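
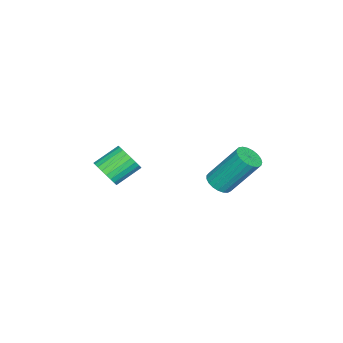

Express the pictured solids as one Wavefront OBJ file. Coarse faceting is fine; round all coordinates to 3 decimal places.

v -2.962 1.306 -0.22
v -2.453 1.684 -0.402
v -2.729 2.913 1.377
v -3.238 2.534 1.56
v -2.665 1.811 -0.523
v -2.94 3.04 1.257
v -2.927 1.85 -0.591
v -3.203 3.079 1.189
v -3.196 1.796 -0.595
v -3.472 3.025 1.185
v -3.425 1.656 -0.534
v -3.7 2.885 1.246
v -3.573 1.456 -0.418
v -3.849 2.685 1.361
v -3.616 1.23 -0.269
v -3.892 2.459 1.511
v -3.546 1.017 -0.111
v -3.821 2.246 1.669
v -3.375 0.854 0.028
v -3.65 2.083 1.808
v -3.132 0.769 0.125
v -3.408 1.998 1.904
v -2.86 0.777 0.161
v -3.136 2.005 1.941
v -2.606 0.876 0.132
v -2.882 2.104 1.912
v -2.413 1.049 0.042
v -2.689 2.278 1.822
v -2.316 1.267 -0.093
v -2.591 2.496 1.687
v -2.33 1.492 -0.25
v -2.605 2.72 1.529
v -1.62 -3.352 -0.026
v -1.244 -3.508 0.616
v -2.144 -2.743 1.328
v -2.52 -2.588 0.686
v -1.105 -3.261 0.526
v -2.006 -2.496 1.239
v -1.045 -3.029 0.352
v -1.946 -2.264 1.065
v -1.073 -2.845 0.121
v -1.974 -2.081 0.833
v -1.184 -2.739 -0.133
v -2.084 -1.974 0.579
v -1.361 -2.726 -0.371
v -2.261 -1.962 0.342
v -1.577 -2.809 -0.556
v -2.478 -2.044 0.157
v -1.8 -2.974 -0.66
v -2.701 -2.209 0.052
v -1.996 -3.197 -0.668
v -2.896 -2.432 0.044
v -2.134 -3.444 -0.579
v -3.035 -2.679 0.134
v -2.194 -3.676 -0.405
v -3.095 -2.911 0.308
v -2.166 -3.859 -0.173
v -3.067 -3.095 0.539
v -2.056 -3.966 0.081
v -2.956 -3.201 0.793
v -1.879 -3.978 0.318
v -2.779 -3.214 1.031
v -1.662 -3.896 0.503
v -2.563 -3.131 1.216
v -1.439 -3.731 0.608
v -2.34 -2.966 1.32
f 2 1 5
f 2 5 3
f 3 5 6
f 3 6 4
f 5 1 7
f 5 7 6
f 6 7 8
f 6 8 4
f 7 1 9
f 7 9 8
f 8 9 10
f 8 10 4
f 9 1 11
f 9 11 10
f 10 11 12
f 10 12 4
f 11 1 13
f 11 13 12
f 12 13 14
f 12 14 4
f 13 1 15
f 13 15 14
f 14 15 16
f 14 16 4
f 15 1 17
f 15 17 16
f 16 17 18
f 16 18 4
f 17 1 19
f 17 19 18
f 18 19 20
f 18 20 4
f 19 1 21
f 19 21 20
f 20 21 22
f 20 22 4
f 21 1 23
f 21 23 22
f 22 23 24
f 22 24 4
f 23 1 25
f 23 25 24
f 24 25 26
f 24 26 4
f 25 1 27
f 25 27 26
f 26 27 28
f 26 28 4
f 27 1 29
f 27 29 28
f 28 29 30
f 28 30 4
f 29 1 31
f 29 31 30
f 30 31 32
f 30 32 4
f 31 1 2
f 31 2 32
f 32 2 3
f 32 3 4
f 34 33 37
f 34 37 35
f 35 37 38
f 35 38 36
f 37 33 39
f 37 39 38
f 38 39 40
f 38 40 36
f 39 33 41
f 39 41 40
f 40 41 42
f 40 42 36
f 41 33 43
f 41 43 42
f 42 43 44
f 42 44 36
f 43 33 45
f 43 45 44
f 44 45 46
f 44 46 36
f 45 33 47
f 45 47 46
f 46 47 48
f 46 48 36
f 47 33 49
f 47 49 48
f 48 49 50
f 48 50 36
f 49 33 51
f 49 51 50
f 50 51 52
f 50 52 36
f 51 33 53
f 51 53 52
f 52 53 54
f 52 54 36
f 53 33 55
f 53 55 54
f 54 55 56
f 54 56 36
f 55 33 57
f 55 57 56
f 56 57 58
f 56 58 36
f 57 33 59
f 57 59 58
f 58 59 60
f 58 60 36
f 59 33 61
f 59 61 60
f 60 61 62
f 60 62 36
f 61 33 63
f 61 63 62
f 62 63 64
f 62 64 36
f 63 33 65
f 63 65 64
f 64 65 66
f 64 66 36
f 65 33 34
f 65 34 66
f 66 34 35
f 66 35 36



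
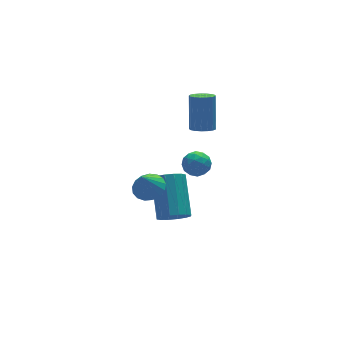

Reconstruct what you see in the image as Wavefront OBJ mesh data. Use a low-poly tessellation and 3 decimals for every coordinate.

v 1.268 -0.412 1.448
v 1.871 -0.538 1.371
v 2.254 0.306 2.995
v 1.652 0.432 3.072
v 1.836 -0.273 1.242
v 2.22 0.571 2.866
v 1.672 -0.04 1.159
v 2.055 0.804 2.783
v 1.415 0.108 1.143
v 1.798 0.952 2.767
v 1.125 0.136 1.197
v 1.508 0.98 2.821
v 0.867 0.039 1.308
v 1.25 0.884 2.932
v 0.702 -0.161 1.451
v 1.085 0.683 3.075
v 0.666 -0.419 1.594
v 1.049 0.425 3.218
v 0.768 -0.675 1.703
v 1.151 0.169 3.327
v 0.985 -0.871 1.754
v 1.368 -0.027 3.378
v 1.267 -0.962 1.734
v 1.65 -0.118 3.358
v 1.549 -0.927 1.649
v 1.932 -0.083 3.273
v 1.767 -0.774 1.518
v 2.15 0.07 3.142
v -2.668 -3.148 1.025
v -1.949 -3.096 1.325
v -3.112 -3.392 2.135
v -2.081 -2.748 1.348
v -2.348 -2.491 1.298
v -2.687 -2.385 1.185
v -3.022 -2.453 1.036
v -3.276 -2.681 0.884
v -3.391 -3.016 0.764
v -3.339 -3.381 0.705
v -3.134 -3.692 0.718
v -2.822 -3.879 0.802
v -2.475 -3.899 0.938
v -2.171 -3.746 1.093
v -1.982 -3.457 1.232
v -1.792 -3.875 -0.901
v -1.432 -3.509 -1.502
v -0.928 -1.838 -0.179
v -1.288 -2.205 0.421
v -1.82 -3.38 -1.516
v -1.316 -1.709 -0.193
v -2.201 -3.384 -1.366
v -1.697 -1.713 -0.043
v -2.472 -3.52 -1.091
v -1.967 -1.849 0.231
v -2.56 -3.751 -0.766
v -2.056 -2.08 0.557
v -2.443 -4.015 -0.477
v -1.939 -2.344 0.846
v -2.152 -4.242 -0.301
v -1.648 -2.571 1.022
v -1.764 -4.371 -0.287
v -1.26 -2.7 1.036
v -1.383 -4.367 -0.437
v -0.879 -2.696 0.886
v -1.113 -4.231 -0.711
v -0.608 -2.56 0.611
v -1.024 -4 -1.037
v -0.52 -2.329 0.286
v -1.141 -3.736 -1.326
v -0.637 -2.065 -0.003
v 1.95 2.483 -3.054
v 2.215 2.793 -3.704
v 2.145 1.347 -3.516
v 2.41 1.657 -4.166
v 2.815 1.722 -3.517
v 2.694 2.424 -3.232
v 1.666 1.716 -3.988
v 1.545 2.418 -3.703
v 2.039 2.319 -4.282
v 2.749 2.322 -3.991
v 1.611 1.818 -3.229
v 2.321 1.821 -2.938
v 2.065 2.738 -3.339
v 2.295 1.402 -3.881
v 2.533 1.44 -3.5
v 2.689 1.622 -3.882
v 2.347 2.521 -3.061
v 2.503 2.703 -3.443
v 2.855 2.074 -3.333
v 1.857 1.437 -3.777
v 2.013 1.619 -4.159
v 1.671 2.518 -3.338
v 1.827 2.7 -3.72
v 1.505 2.066 -3.887
v 2.118 2.641 -4.06
v 2.233 1.973 -4.332
v 1.795 2.008 -4.227
v 1.724 2.421 -4.06
v 2.535 2.643 -3.889
v 2.65 1.975 -4.16
v 2.888 2.014 -3.779
v 2.817 2.427 -3.611
v 2.432 2.365 -4.229
v 1.71 2.165 -3.06
v 1.825 1.497 -3.331
v 1.543 1.713 -3.609
v 1.472 2.126 -3.441
v 2.127 2.167 -2.888
v 2.242 1.499 -3.16
v 2.636 1.719 -3.16
v 2.565 2.132 -2.993
v 1.928 1.775 -2.991
f 2 1 5
f 2 5 3
f 3 5 6
f 3 6 4
f 5 1 7
f 5 7 6
f 6 7 8
f 6 8 4
f 7 1 9
f 7 9 8
f 8 9 10
f 8 10 4
f 9 1 11
f 9 11 10
f 10 11 12
f 10 12 4
f 11 1 13
f 11 13 12
f 12 13 14
f 12 14 4
f 13 1 15
f 13 15 14
f 14 15 16
f 14 16 4
f 15 1 17
f 15 17 16
f 16 17 18
f 16 18 4
f 17 1 19
f 17 19 18
f 18 19 20
f 18 20 4
f 19 1 21
f 19 21 20
f 20 21 22
f 20 22 4
f 21 1 23
f 21 23 22
f 22 23 24
f 22 24 4
f 23 1 25
f 23 25 24
f 24 25 26
f 24 26 4
f 25 1 27
f 25 27 26
f 26 27 28
f 26 28 4
f 27 1 2
f 27 2 28
f 28 2 3
f 28 3 4
f 30 29 32
f 30 32 31
f 32 29 33
f 32 33 31
f 33 29 34
f 33 34 31
f 34 29 35
f 34 35 31
f 35 29 36
f 35 36 31
f 36 29 37
f 36 37 31
f 37 29 38
f 37 38 31
f 38 29 39
f 38 39 31
f 39 29 40
f 39 40 31
f 40 29 41
f 40 41 31
f 41 29 42
f 41 42 31
f 42 29 43
f 42 43 31
f 43 29 30
f 43 30 31
f 45 44 48
f 45 48 46
f 46 48 49
f 46 49 47
f 48 44 50
f 48 50 49
f 49 50 51
f 49 51 47
f 50 44 52
f 50 52 51
f 51 52 53
f 51 53 47
f 52 44 54
f 52 54 53
f 53 54 55
f 53 55 47
f 54 44 56
f 54 56 55
f 55 56 57
f 55 57 47
f 56 44 58
f 56 58 57
f 57 58 59
f 57 59 47
f 58 44 60
f 58 60 59
f 59 60 61
f 59 61 47
f 60 44 62
f 60 62 61
f 61 62 63
f 61 63 47
f 62 44 64
f 62 64 63
f 63 64 65
f 63 65 47
f 64 44 66
f 64 66 65
f 65 66 67
f 65 67 47
f 66 44 68
f 66 68 67
f 67 68 69
f 67 69 47
f 68 44 45
f 68 45 69
f 69 45 46
f 69 46 47
f 70 107 86
f 107 81 110
f 86 110 75
f 107 110 86
f 70 86 82
f 86 75 87
f 82 87 71
f 86 87 82
f 70 82 91
f 82 71 92
f 91 92 77
f 82 92 91
f 70 91 103
f 91 77 106
f 103 106 80
f 91 106 103
f 70 103 107
f 103 80 111
f 107 111 81
f 103 111 107
f 71 87 98
f 87 75 101
f 98 101 79
f 87 101 98
f 75 110 88
f 110 81 109
f 88 109 74
f 110 109 88
f 81 111 108
f 111 80 104
f 108 104 72
f 111 104 108
f 80 106 105
f 106 77 93
f 105 93 76
f 106 93 105
f 77 92 97
f 92 71 94
f 97 94 78
f 92 94 97
f 73 99 85
f 99 79 100
f 85 100 74
f 99 100 85
f 73 85 83
f 85 74 84
f 83 84 72
f 85 84 83
f 73 83 90
f 83 72 89
f 90 89 76
f 83 89 90
f 73 90 95
f 90 76 96
f 95 96 78
f 90 96 95
f 73 95 99
f 95 78 102
f 99 102 79
f 95 102 99
f 74 100 88
f 100 79 101
f 88 101 75
f 100 101 88
f 72 84 108
f 84 74 109
f 108 109 81
f 84 109 108
f 76 89 105
f 89 72 104
f 105 104 80
f 89 104 105
f 78 96 97
f 96 76 93
f 97 93 77
f 96 93 97
f 79 102 98
f 102 78 94
f 98 94 71
f 102 94 98



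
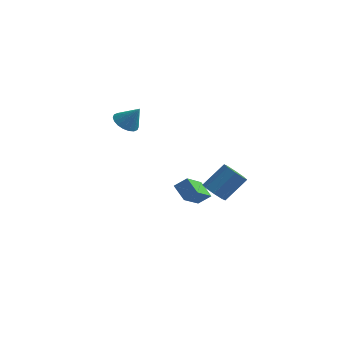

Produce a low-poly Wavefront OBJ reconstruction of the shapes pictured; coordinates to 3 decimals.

v -3.707 0.882 -0.172
v -3.05 1.251 -0.645
v -2.853 0.958 1.072
v -3.257 1.565 -0.522
v -3.553 1.744 -0.33
v -3.88 1.752 -0.106
v -4.173 1.588 0.105
v -4.373 1.284 0.261
v -4.441 0.9 0.331
v -4.364 0.513 0.302
v -4.156 0.198 0.179
v -3.86 0.02 -0.014
v -3.533 0.011 -0.237
v -3.241 0.176 -0.448
v -3.041 0.48 -0.604
v -2.973 0.864 -0.674
v 3.491 -4.241 -1.723
v 4.134 -4.745 -1.796
v 5.052 -3.763 -0.511
v 4.409 -3.259 -0.437
v 4.164 -4.258 -2.191
v 5.082 -3.275 -0.905
v 3.8 -3.761 -2.311
v 4.718 -2.778 -1.025
v 3.255 -3.545 -2.086
v 4.173 -2.563 -0.801
v 2.848 -3.737 -1.649
v 3.766 -2.755 -0.364
v 2.818 -4.225 -1.255
v 3.736 -3.242 0.031
v 3.182 -4.722 -1.135
v 4.1 -3.739 0.151
v 3.727 -4.937 -1.359
v 4.645 -3.955 -0.074
v 0.79 -0.862 -3.996
v 0.552 -2.592 -2.741
v 1.467 -0.543 -3.428
v 1.229 -2.273 -2.173
v 1.611 -1.447 -4.647
v 1.373 -3.177 -3.392
v 2.288 -1.128 -4.079
v 2.05 -2.858 -2.824
f 2 1 4
f 2 4 3
f 4 1 5
f 4 5 3
f 5 1 6
f 5 6 3
f 6 1 7
f 6 7 3
f 7 1 8
f 7 8 3
f 8 1 9
f 8 9 3
f 9 1 10
f 9 10 3
f 10 1 11
f 10 11 3
f 11 1 12
f 11 12 3
f 12 1 13
f 12 13 3
f 13 1 14
f 13 14 3
f 14 1 15
f 14 15 3
f 15 1 16
f 15 16 3
f 16 1 2
f 16 2 3
f 18 17 21
f 18 21 19
f 19 21 22
f 19 22 20
f 21 17 23
f 21 23 22
f 22 23 24
f 22 24 20
f 23 17 25
f 23 25 24
f 24 25 26
f 24 26 20
f 25 17 27
f 25 27 26
f 26 27 28
f 26 28 20
f 27 17 29
f 27 29 28
f 28 29 30
f 28 30 20
f 29 17 31
f 29 31 30
f 30 31 32
f 30 32 20
f 31 17 33
f 31 33 32
f 32 33 34
f 32 34 20
f 33 17 18
f 33 18 34
f 34 18 19
f 34 19 20
f 36 38 35
f 39 36 35
f 35 38 37
f 37 39 35
f 36 42 38
f 40 36 39
f 40 42 36
f 38 42 37
f 41 39 37
f 37 42 41
f 41 40 39
f 42 40 41



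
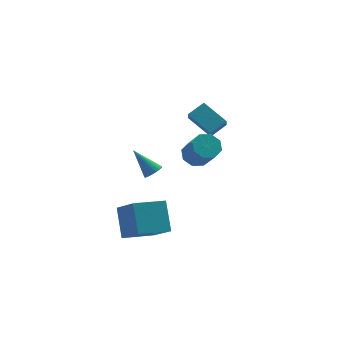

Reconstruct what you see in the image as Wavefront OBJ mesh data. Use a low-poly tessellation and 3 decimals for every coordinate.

v 2.776 4.068 0.831
v 2.609 3.576 1.503
v 3.87 4.444 1.377
v 3.703 3.952 2.05
v 3.697 2.608 -0.01
v 3.53 2.116 0.663
v 4.791 2.984 0.537
v 4.624 2.492 1.209
v -0.418 0.455 -0.744
v 0.137 0.648 -0.518
v -1.322 1.425 0.644
v 0.085 0.828 -0.677
v -0.043 0.951 -0.847
v -0.229 0.999 -1.001
v -0.443 0.963 -1.116
v -0.654 0.851 -1.174
v -0.828 0.678 -1.167
v -0.94 0.471 -1.096
v -0.973 0.262 -0.971
v -0.921 0.082 -0.811
v -0.792 -0.041 -0.642
v -0.607 -0.088 -0.488
v -0.392 -0.053 -0.373
v -0.182 0.06 -0.314
v -0.007 0.232 -0.321
v 0.105 0.439 -0.393
v -2.884 -5.033 -1.419
v -2.76 -3.631 0.072
v -3.391 -3.468 -2.849
v -3.268 -2.066 -1.358
v -0.952 -4.774 -1.822
v -0.829 -3.372 -0.331
v -1.46 -3.209 -3.252
v -1.336 -1.807 -1.761
v 1.749 -0.693 1.127
v 2.525 -0.96 0.784
v 2.767 -2.215 2.31
v 1.991 -1.947 2.653
v 2.596 -0.432 1.207
v 2.838 -1.686 2.733
v 2.171 -0.056 1.584
v 2.413 -1.31 3.11
v 1.498 -0.053 1.693
v 1.74 -1.308 3.219
v 0.973 -0.425 1.47
v 1.215 -1.68 2.996
v 0.902 -0.954 1.047
v 1.144 -2.208 2.573
v 1.327 -1.33 0.67
v 1.569 -2.584 2.196
v 2 -1.332 0.561
v 2.242 -2.587 2.087
f 2 4 1
f 5 2 1
f 1 4 3
f 3 5 1
f 2 8 4
f 6 2 5
f 6 8 2
f 4 8 3
f 7 5 3
f 3 8 7
f 7 6 5
f 8 6 7
f 10 9 12
f 10 12 11
f 12 9 13
f 12 13 11
f 13 9 14
f 13 14 11
f 14 9 15
f 14 15 11
f 15 9 16
f 15 16 11
f 16 9 17
f 16 17 11
f 17 9 18
f 17 18 11
f 18 9 19
f 18 19 11
f 19 9 20
f 19 20 11
f 20 9 21
f 20 21 11
f 21 9 22
f 21 22 11
f 22 9 23
f 22 23 11
f 23 9 24
f 23 24 11
f 24 9 25
f 24 25 11
f 25 9 26
f 25 26 11
f 26 9 10
f 26 10 11
f 28 30 27
f 31 28 27
f 27 30 29
f 29 31 27
f 28 34 30
f 32 28 31
f 32 34 28
f 30 34 29
f 33 31 29
f 29 34 33
f 33 32 31
f 34 32 33
f 36 35 39
f 36 39 37
f 37 39 40
f 37 40 38
f 39 35 41
f 39 41 40
f 40 41 42
f 40 42 38
f 41 35 43
f 41 43 42
f 42 43 44
f 42 44 38
f 43 35 45
f 43 45 44
f 44 45 46
f 44 46 38
f 45 35 47
f 45 47 46
f 46 47 48
f 46 48 38
f 47 35 49
f 47 49 48
f 48 49 50
f 48 50 38
f 49 35 51
f 49 51 50
f 50 51 52
f 50 52 38
f 51 35 36
f 51 36 52
f 52 36 37
f 52 37 38



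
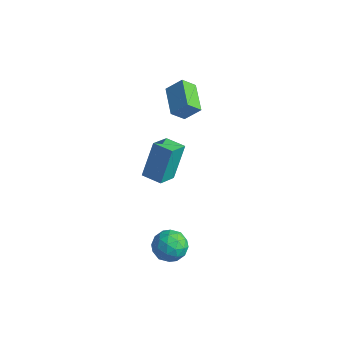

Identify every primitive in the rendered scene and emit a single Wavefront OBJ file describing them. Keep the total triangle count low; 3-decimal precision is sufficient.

v -2.003 3.487 2.765
v -2.313 2.925 3.382
v -1.434 3.941 3.465
v -1.743 3.378 4.082
v -0.857 2.522 2.458
v -1.166 1.959 3.075
v -0.287 2.975 3.158
v -0.597 2.413 3.775
v 1.572 -0.545 -1.975
v 1.893 -0.956 -2.648
v 1.427 -1.744 -1.312
v 1.748 -2.155 -1.985
v 2.249 -1.653 -1.514
v 2.339 -0.912 -1.924
v 0.981 -1.788 -2.036
v 1.071 -1.047 -2.446
v 1.528 -1.725 -2.686
v 2.312 -1.641 -2.363
v 1.008 -1.059 -1.597
v 1.792 -0.975 -1.274
v 1.745 -0.645 -2.37
v 1.575 -2.055 -1.59
v 1.869 -1.759 -1.313
v 2.058 -2.001 -1.709
v 2.007 -0.619 -1.944
v 2.196 -0.861 -2.34
v 2.405 -1.27 -1.673
v 1.124 -1.839 -1.62
v 1.313 -2.081 -2.016
v 1.262 -0.699 -2.251
v 1.451 -0.941 -2.647
v 0.915 -1.43 -2.287
v 1.72 -1.339 -2.788
v 1.634 -2.044 -2.398
v 1.183 -1.828 -2.428
v 1.236 -1.392 -2.669
v 2.18 -1.29 -2.598
v 2.095 -1.994 -2.208
v 2.389 -1.699 -1.931
v 2.442 -1.263 -2.172
v 1.966 -1.741 -2.62
v 1.225 -0.706 -1.752
v 1.14 -1.41 -1.362
v 0.878 -1.437 -1.788
v 0.931 -1.001 -2.029
v 1.686 -0.656 -1.562
v 1.6 -1.361 -1.172
v 2.084 -1.308 -1.291
v 2.137 -0.872 -1.532
v 1.354 -0.959 -1.34
v 0.578 -1.875 2.97
v 0.478 -1.031 4.5
v 0.431 -0.88 2.412
v 0.331 -0.036 3.941
v 1.509 -1.744 2.959
v 1.409 -0.9 4.488
v 1.362 -0.749 2.4
v 1.262 0.095 3.93
f 2 4 1
f 5 2 1
f 1 4 3
f 3 5 1
f 2 8 4
f 6 2 5
f 6 8 2
f 4 8 3
f 7 5 3
f 3 8 7
f 7 6 5
f 8 6 7
f 9 46 25
f 46 20 49
f 25 49 14
f 46 49 25
f 9 25 21
f 25 14 26
f 21 26 10
f 25 26 21
f 9 21 30
f 21 10 31
f 30 31 16
f 21 31 30
f 9 30 42
f 30 16 45
f 42 45 19
f 30 45 42
f 9 42 46
f 42 19 50
f 46 50 20
f 42 50 46
f 10 26 37
f 26 14 40
f 37 40 18
f 26 40 37
f 14 49 27
f 49 20 48
f 27 48 13
f 49 48 27
f 20 50 47
f 50 19 43
f 47 43 11
f 50 43 47
f 19 45 44
f 45 16 32
f 44 32 15
f 45 32 44
f 16 31 36
f 31 10 33
f 36 33 17
f 31 33 36
f 12 38 24
f 38 18 39
f 24 39 13
f 38 39 24
f 12 24 22
f 24 13 23
f 22 23 11
f 24 23 22
f 12 22 29
f 22 11 28
f 29 28 15
f 22 28 29
f 12 29 34
f 29 15 35
f 34 35 17
f 29 35 34
f 12 34 38
f 34 17 41
f 38 41 18
f 34 41 38
f 13 39 27
f 39 18 40
f 27 40 14
f 39 40 27
f 11 23 47
f 23 13 48
f 47 48 20
f 23 48 47
f 15 28 44
f 28 11 43
f 44 43 19
f 28 43 44
f 17 35 36
f 35 15 32
f 36 32 16
f 35 32 36
f 18 41 37
f 41 17 33
f 37 33 10
f 41 33 37
f 52 54 51
f 55 52 51
f 51 54 53
f 53 55 51
f 52 58 54
f 56 52 55
f 56 58 52
f 54 58 53
f 57 55 53
f 53 58 57
f 57 56 55
f 58 56 57



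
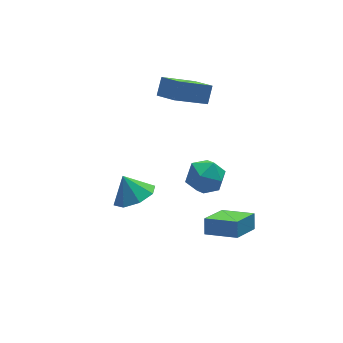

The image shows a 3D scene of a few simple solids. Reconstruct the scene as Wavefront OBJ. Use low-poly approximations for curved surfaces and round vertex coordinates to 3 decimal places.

v -0.174 -4.405 -3.616
v 0.006 -3.972 -2.919
v -1.279 -3.304 -4.015
v -1.099 -2.871 -3.318
v 1.139 -3.429 -4.562
v 1.319 -2.996 -3.865
v 0.034 -2.328 -4.961
v 0.214 -1.895 -4.264
v -0.907 1.044 1.816
v -0.463 1.541 2.574
v -1.31 2.119 1.346
v -0.866 2.616 2.105
v 0.826 1.204 0.695
v 1.27 1.701 1.454
v 0.423 2.279 0.226
v 0.867 2.776 0.984
v -0.198 -1.1 -0.986
v 0.319 -1.948 -1.219
v -1.619 -1.892 -1.261
v -1.102 -2.74 -1.494
v -1.113 -2.396 -0.533
v -0.235 -1.907 -0.363
v -1.065 -1.933 -2.117
v -0.187 -1.444 -1.947
v -0.217 -2.463 -1.917
v -0.246 -2.749 -0.939
v -1.054 -1.091 -1.541
v -1.083 -1.377 -0.563
v -3.508 -0.487 -2.933
v -2.704 0.193 -3.052
v -3.832 0.087 -1.847
v -3.389 0.458 -3.397
v -4.143 0.17 -3.47
v -4.526 -0.503 -3.228
v -4.312 -1.167 -2.813
v -3.627 -1.432 -2.469
v -2.873 -1.144 -2.396
v -2.49 -0.471 -2.638
f 2 4 1
f 5 2 1
f 1 4 3
f 3 5 1
f 2 8 4
f 6 2 5
f 6 8 2
f 4 8 3
f 7 5 3
f 3 8 7
f 7 6 5
f 8 6 7
f 10 12 9
f 13 10 9
f 9 12 11
f 11 13 9
f 10 16 12
f 14 10 13
f 14 16 10
f 12 16 11
f 15 13 11
f 11 16 15
f 15 14 13
f 16 14 15
f 17 28 22
f 17 22 18
f 17 18 24
f 17 24 27
f 17 27 28
f 18 22 26
f 22 28 21
f 28 27 19
f 27 24 23
f 24 18 25
f 20 26 21
f 20 21 19
f 20 19 23
f 20 23 25
f 20 25 26
f 21 26 22
f 19 21 28
f 23 19 27
f 25 23 24
f 26 25 18
f 30 29 32
f 30 32 31
f 32 29 33
f 32 33 31
f 33 29 34
f 33 34 31
f 34 29 35
f 34 35 31
f 35 29 36
f 35 36 31
f 36 29 37
f 36 37 31
f 37 29 38
f 37 38 31
f 38 29 30
f 38 30 31



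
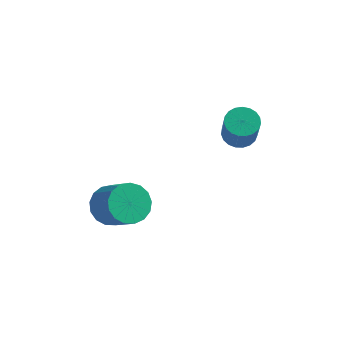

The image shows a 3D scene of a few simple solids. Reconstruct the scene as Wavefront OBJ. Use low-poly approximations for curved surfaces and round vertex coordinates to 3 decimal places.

v 1.328 1.622 -2.407
v 1.834 1.991 -2.341
v 2.138 1.347 -1.067
v 1.632 0.978 -1.133
v 1.648 2.134 -2.225
v 1.952 1.489 -0.95
v 1.406 2.187 -2.14
v 1.71 1.543 -0.865
v 1.15 2.144 -2.101
v 1.454 1.499 -0.827
v 0.926 2.01 -2.115
v 1.23 1.365 -0.841
v 0.771 1.809 -2.18
v 1.075 1.164 -0.906
v 0.712 1.575 -2.284
v 1.016 0.931 -1.01
v 0.76 1.35 -2.409
v 1.064 0.706 -1.135
v 0.906 1.172 -2.534
v 1.21 0.528 -1.26
v 1.125 1.072 -2.637
v 1.429 0.427 -1.363
v 1.379 1.067 -2.7
v 1.683 0.422 -1.426
v 1.625 1.158 -2.713
v 1.928 0.513 -1.439
v 1.819 1.329 -2.672
v 2.122 0.685 -1.398
v 1.928 1.551 -2.586
v 2.232 0.907 -1.312
v 1.933 1.785 -2.469
v 2.237 1.141 -1.195
v -1.951 -2.152 -4.141
v -1.324 -1.911 -4.593
v -0.401 -2.507 -3.631
v -1.029 -2.748 -3.179
v -1.384 -1.614 -4.352
v -0.461 -2.209 -3.389
v -1.574 -1.44 -4.062
v -0.651 -2.036 -3.1
v -1.85 -1.429 -3.79
v -0.928 -2.025 -2.828
v -2.15 -1.584 -3.599
v -1.228 -2.18 -2.637
v -2.404 -1.869 -3.532
v -1.482 -2.465 -2.57
v -2.554 -2.219 -3.605
v -1.632 -2.815 -2.642
v -2.566 -2.554 -3.8
v -1.644 -3.149 -2.838
v -2.438 -2.796 -4.074
v -1.515 -3.392 -3.111
v -2.197 -2.891 -4.363
v -1.275 -3.487 -3.4
v -1.901 -2.817 -4.601
v -0.979 -3.413 -3.639
v -1.616 -2.59 -4.734
v -0.693 -3.186 -3.772
v -1.407 -2.263 -4.731
v -0.485 -2.859 -3.769
f 2 1 5
f 2 5 3
f 3 5 6
f 3 6 4
f 5 1 7
f 5 7 6
f 6 7 8
f 6 8 4
f 7 1 9
f 7 9 8
f 8 9 10
f 8 10 4
f 9 1 11
f 9 11 10
f 10 11 12
f 10 12 4
f 11 1 13
f 11 13 12
f 12 13 14
f 12 14 4
f 13 1 15
f 13 15 14
f 14 15 16
f 14 16 4
f 15 1 17
f 15 17 16
f 16 17 18
f 16 18 4
f 17 1 19
f 17 19 18
f 18 19 20
f 18 20 4
f 19 1 21
f 19 21 20
f 20 21 22
f 20 22 4
f 21 1 23
f 21 23 22
f 22 23 24
f 22 24 4
f 23 1 25
f 23 25 24
f 24 25 26
f 24 26 4
f 25 1 27
f 25 27 26
f 26 27 28
f 26 28 4
f 27 1 29
f 27 29 28
f 28 29 30
f 28 30 4
f 29 1 31
f 29 31 30
f 30 31 32
f 30 32 4
f 31 1 2
f 31 2 32
f 32 2 3
f 32 3 4
f 34 33 37
f 34 37 35
f 35 37 38
f 35 38 36
f 37 33 39
f 37 39 38
f 38 39 40
f 38 40 36
f 39 33 41
f 39 41 40
f 40 41 42
f 40 42 36
f 41 33 43
f 41 43 42
f 42 43 44
f 42 44 36
f 43 33 45
f 43 45 44
f 44 45 46
f 44 46 36
f 45 33 47
f 45 47 46
f 46 47 48
f 46 48 36
f 47 33 49
f 47 49 48
f 48 49 50
f 48 50 36
f 49 33 51
f 49 51 50
f 50 51 52
f 50 52 36
f 51 33 53
f 51 53 52
f 52 53 54
f 52 54 36
f 53 33 55
f 53 55 54
f 54 55 56
f 54 56 36
f 55 33 57
f 55 57 56
f 56 57 58
f 56 58 36
f 57 33 59
f 57 59 58
f 58 59 60
f 58 60 36
f 59 33 34
f 59 34 60
f 60 34 35
f 60 35 36



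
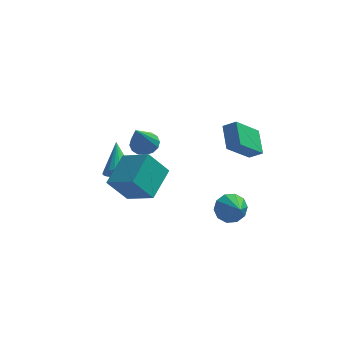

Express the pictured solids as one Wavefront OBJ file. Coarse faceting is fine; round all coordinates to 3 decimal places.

v 2.979 -1.474 -1.516
v 3.315 -1.762 -2.277
v 3.521 -2.406 -0.924
v 3.671 -1.415 -2.057
v 3.763 -1.09 -1.63
v 3.555 -0.912 -1.16
v 3.127 -0.949 -0.826
v 2.643 -1.186 -0.755
v 2.287 -1.533 -0.976
v 2.195 -1.858 -1.402
v 2.403 -2.036 -1.872
v 2.83 -1.999 -2.206
v -1.449 -3.715 1.571
v -0.907 -2.039 2.409
v -2.82 -2.899 0.828
v -2.278 -1.224 1.665
v -0.522 -3.356 0.255
v 0.02 -1.681 1.092
v -1.893 -2.541 -0.489
v -1.351 -0.865 0.349
v -3.17 2.882 -2.465
v -2.698 2.532 -1.907
v -3.51 4.478 -1.175
v -2.487 2.705 -2.067
v -2.381 2.906 -2.286
v -2.394 3.102 -2.533
v -2.525 3.266 -2.77
v -2.755 3.37 -2.96
v -3.048 3.401 -3.075
v -3.36 3.352 -3.097
v -3.642 3.232 -3.022
v -3.853 3.058 -2.863
v -3.96 2.858 -2.643
v -3.947 2.661 -2.396
v -3.815 2.498 -2.16
v -3.585 2.393 -1.97
v -3.292 2.363 -1.855
v -2.981 2.412 -1.833
v -1.502 0.772 1.298
v -0.793 0.51 1.218
v -1.758 -0.452 3.022
v -0.758 0.827 1.448
v -0.923 1.13 1.638
v -1.243 1.336 1.737
v -1.632 1.392 1.719
v -1.986 1.281 1.587
v -2.21 1.034 1.378
v -2.245 0.717 1.148
v -2.08 0.415 0.958
v -1.76 0.208 0.859
v -1.371 0.153 0.878
v -1.017 0.263 1.009
v 3.105 1.973 0.808
v 2.776 3.236 1.646
v 2.414 2.089 0.363
v 2.085 3.351 1.2
v 4.155 3.129 -0.52
v 3.826 4.391 0.317
v 3.464 3.244 -0.966
v 3.135 4.507 -0.128
f 2 1 4
f 2 4 3
f 4 1 5
f 4 5 3
f 5 1 6
f 5 6 3
f 6 1 7
f 6 7 3
f 7 1 8
f 7 8 3
f 8 1 9
f 8 9 3
f 9 1 10
f 9 10 3
f 10 1 11
f 10 11 3
f 11 1 12
f 11 12 3
f 12 1 2
f 12 2 3
f 14 16 13
f 17 14 13
f 13 16 15
f 15 17 13
f 14 20 16
f 18 14 17
f 18 20 14
f 16 20 15
f 19 17 15
f 15 20 19
f 19 18 17
f 20 18 19
f 22 21 24
f 22 24 23
f 24 21 25
f 24 25 23
f 25 21 26
f 25 26 23
f 26 21 27
f 26 27 23
f 27 21 28
f 27 28 23
f 28 21 29
f 28 29 23
f 29 21 30
f 29 30 23
f 30 21 31
f 30 31 23
f 31 21 32
f 31 32 23
f 32 21 33
f 32 33 23
f 33 21 34
f 33 34 23
f 34 21 35
f 34 35 23
f 35 21 36
f 35 36 23
f 36 21 37
f 36 37 23
f 37 21 38
f 37 38 23
f 38 21 22
f 38 22 23
f 40 39 42
f 40 42 41
f 42 39 43
f 42 43 41
f 43 39 44
f 43 44 41
f 44 39 45
f 44 45 41
f 45 39 46
f 45 46 41
f 46 39 47
f 46 47 41
f 47 39 48
f 47 48 41
f 48 39 49
f 48 49 41
f 49 39 50
f 49 50 41
f 50 39 51
f 50 51 41
f 51 39 52
f 51 52 41
f 52 39 40
f 52 40 41
f 54 56 53
f 57 54 53
f 53 56 55
f 55 57 53
f 54 60 56
f 58 54 57
f 58 60 54
f 56 60 55
f 59 57 55
f 55 60 59
f 59 58 57
f 60 58 59



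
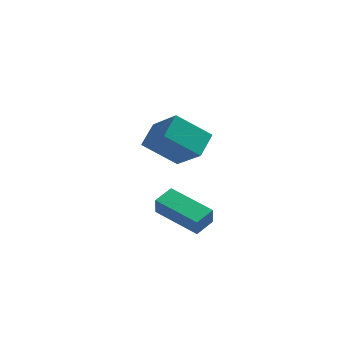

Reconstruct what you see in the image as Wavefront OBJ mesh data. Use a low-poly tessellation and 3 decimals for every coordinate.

v 0.654 0.79 1.073
v -0.865 0.907 2.209
v 1.134 1.85 1.607
v -0.384 1.966 2.743
v 1.644 -0.386 2.517
v 0.126 -0.27 3.653
v 2.125 0.673 3.051
v 0.606 0.79 4.187
v -0.15 -3.385 1.31
v -0.152 -3.559 2.162
v 0.472 -2.63 1.465
v 0.47 -2.804 2.318
v 1.53 -4.716 1.042
v 1.528 -4.89 1.895
v 2.152 -3.961 1.198
v 2.15 -4.135 2.05
f 2 4 1
f 5 2 1
f 1 4 3
f 3 5 1
f 2 8 4
f 6 2 5
f 6 8 2
f 4 8 3
f 7 5 3
f 3 8 7
f 7 6 5
f 8 6 7
f 10 12 9
f 13 10 9
f 9 12 11
f 11 13 9
f 10 16 12
f 14 10 13
f 14 16 10
f 12 16 11
f 15 13 11
f 11 16 15
f 15 14 13
f 16 14 15



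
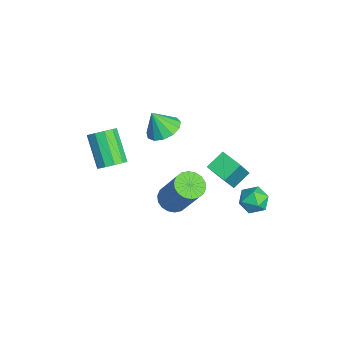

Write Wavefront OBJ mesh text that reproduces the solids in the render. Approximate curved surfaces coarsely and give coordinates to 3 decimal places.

v -0.231 -1.515 -1.405
v 0.17 -0.957 -1.08
v -0.389 -1.965 -0.435
v -0.237 -0.825 -1.086
v -0.643 -0.913 -1.193
v -0.917 -1.192 -1.367
v -0.974 -1.573 -1.553
v -0.795 -1.936 -1.692
v -0.436 -2.166 -1.74
v -0.013 -2.189 -1.681
v 0.342 -1.998 -1.535
v 0.514 -1.654 -1.347
v 0.45 -1.266 -1.178
v 2 -1.567 -3.765
v 2.376 -2.093 -3.83
v 3.356 -1.619 -2
v 2.98 -1.093 -1.935
v 2.529 -1.888 -3.965
v 3.509 -1.413 -2.134
v 2.577 -1.619 -4.061
v 3.557 -1.144 -2.23
v 2.511 -1.34 -4.097
v 3.49 -0.865 -2.267
v 2.343 -1.106 -4.069
v 3.323 -0.631 -2.238
v 2.108 -0.963 -3.98
v 3.088 -0.488 -2.149
v 1.851 -0.94 -3.848
v 2.831 -0.465 -2.018
v 1.624 -1.041 -3.7
v 2.604 -0.567 -1.87
v 1.471 -1.247 -3.566
v 2.451 -0.772 -1.735
v 1.423 -1.516 -3.47
v 2.403 -1.041 -1.639
v 1.49 -1.795 -3.433
v 2.469 -1.32 -1.603
v 1.657 -2.029 -3.462
v 2.637 -1.554 -1.631
v 1.892 -2.172 -3.551
v 2.872 -1.697 -1.72
v 2.149 -2.195 -3.682
v 3.129 -1.72 -1.852
v 1.126 -3.804 -1.999
v 1.515 -4.129 -1.66
v 0.384 -4.341 -0.563
v -0.006 -4.016 -0.901
v 1.546 -3.767 -1.558
v 0.415 -3.979 -0.461
v 1.416 -3.419 -1.625
v 0.285 -3.631 -0.528
v 1.175 -3.219 -1.834
v 0.044 -3.431 -0.737
v 0.916 -3.241 -2.106
v -0.216 -3.454 -1.009
v 0.736 -3.479 -2.337
v -0.395 -3.691 -1.24
v 0.705 -3.841 -2.439
v -0.426 -4.053 -1.342
v 0.835 -4.189 -2.372
v -0.296 -4.401 -1.275
v 1.076 -4.389 -2.163
v -0.055 -4.601 -1.066
v 1.336 -4.366 -1.891
v 0.204 -4.579 -0.794
v 1.472 -0.116 -2.487
v 1.1 0.598 -2.003
v 0.511 0.491 -4.121
v 0.138 1.205 -3.636
v 2.222 0.435 -2.724
v 1.849 1.149 -2.239
v 1.26 1.042 -4.357
v 0.888 1.756 -3.873
v 2.793 1.961 -3.596
v 3.205 1.963 -3.063
v 2.875 0.877 -3.657
v 3.287 0.879 -3.124
v 2.637 1.034 -3.047
v 2.586 1.704 -3.01
v 3.494 1.136 -3.71
v 3.443 1.806 -3.673
v 3.638 1.453 -3.134
v 3.108 1.389 -2.724
v 2.972 1.451 -3.996
v 2.442 1.387 -3.586
f 2 1 4
f 2 4 3
f 4 1 5
f 4 5 3
f 5 1 6
f 5 6 3
f 6 1 7
f 6 7 3
f 7 1 8
f 7 8 3
f 8 1 9
f 8 9 3
f 9 1 10
f 9 10 3
f 10 1 11
f 10 11 3
f 11 1 12
f 11 12 3
f 12 1 13
f 12 13 3
f 13 1 2
f 13 2 3
f 15 14 18
f 15 18 16
f 16 18 19
f 16 19 17
f 18 14 20
f 18 20 19
f 19 20 21
f 19 21 17
f 20 14 22
f 20 22 21
f 21 22 23
f 21 23 17
f 22 14 24
f 22 24 23
f 23 24 25
f 23 25 17
f 24 14 26
f 24 26 25
f 25 26 27
f 25 27 17
f 26 14 28
f 26 28 27
f 27 28 29
f 27 29 17
f 28 14 30
f 28 30 29
f 29 30 31
f 29 31 17
f 30 14 32
f 30 32 31
f 31 32 33
f 31 33 17
f 32 14 34
f 32 34 33
f 33 34 35
f 33 35 17
f 34 14 36
f 34 36 35
f 35 36 37
f 35 37 17
f 36 14 38
f 36 38 37
f 37 38 39
f 37 39 17
f 38 14 40
f 38 40 39
f 39 40 41
f 39 41 17
f 40 14 42
f 40 42 41
f 41 42 43
f 41 43 17
f 42 14 15
f 42 15 43
f 43 15 16
f 43 16 17
f 45 44 48
f 45 48 46
f 46 48 49
f 46 49 47
f 48 44 50
f 48 50 49
f 49 50 51
f 49 51 47
f 50 44 52
f 50 52 51
f 51 52 53
f 51 53 47
f 52 44 54
f 52 54 53
f 53 54 55
f 53 55 47
f 54 44 56
f 54 56 55
f 55 56 57
f 55 57 47
f 56 44 58
f 56 58 57
f 57 58 59
f 57 59 47
f 58 44 60
f 58 60 59
f 59 60 61
f 59 61 47
f 60 44 62
f 60 62 61
f 61 62 63
f 61 63 47
f 62 44 64
f 62 64 63
f 63 64 65
f 63 65 47
f 64 44 45
f 64 45 65
f 65 45 46
f 65 46 47
f 67 69 66
f 70 67 66
f 66 69 68
f 68 70 66
f 67 73 69
f 71 67 70
f 71 73 67
f 69 73 68
f 72 70 68
f 68 73 72
f 72 71 70
f 73 71 72
f 74 85 79
f 74 79 75
f 74 75 81
f 74 81 84
f 74 84 85
f 75 79 83
f 79 85 78
f 85 84 76
f 84 81 80
f 81 75 82
f 77 83 78
f 77 78 76
f 77 76 80
f 77 80 82
f 77 82 83
f 78 83 79
f 76 78 85
f 80 76 84
f 82 80 81
f 83 82 75



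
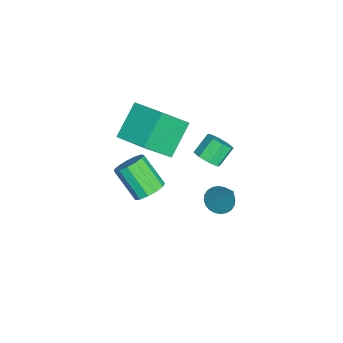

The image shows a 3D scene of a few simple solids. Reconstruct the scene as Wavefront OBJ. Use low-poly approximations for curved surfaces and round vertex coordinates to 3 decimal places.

v -1.886 -0.507 0.752
v -1.032 -1.709 2.302
v -0.752 0.883 1.205
v 0.102 -0.32 2.755
v -0.482 -1.22 -0.575
v 0.372 -2.423 0.975
v 0.652 0.169 -0.122
v 1.506 -1.033 1.428
v 3.051 -0.615 -0.293
v 3.506 -0.244 0.265
v 2.744 -1.275 1.571
v 2.289 -1.645 1.013
v 3.121 -0.002 0.232
v 2.359 -1.032 1.538
v 2.714 0.046 0.032
v 1.952 -0.984 1.338
v 2.413 -0.116 -0.271
v 1.651 -1.146 1.035
v 2.315 -0.436 -0.581
v 1.553 -1.467 0.725
v 2.451 -0.813 -0.8
v 1.689 -1.844 0.506
v 2.777 -1.127 -0.857
v 2.015 -2.158 0.449
v 3.19 -1.279 -0.736
v 2.428 -2.309 0.57
v 3.559 -1.219 -0.474
v 2.797 -2.25 0.832
v 3.767 -0.968 -0.154
v 3.005 -1.998 1.152
v 3.747 -0.604 0.121
v 2.985 -1.635 1.427
v -0.551 2.383 -4.708
v -0.085 1.733 -4.684
v 0.331 3.077 -2.932
v 0.093 1.929 -4.849
v 0.173 2.195 -4.993
v 0.142 2.489 -5.093
v 0.007 2.767 -5.134
v -0.214 2.986 -5.111
v -0.486 3.114 -5.026
v -0.768 3.13 -4.892
v -1.016 3.033 -4.731
v -1.194 2.836 -4.566
v -1.274 2.571 -4.422
v -1.243 2.277 -4.322
v -1.108 1.999 -4.281
v -0.887 1.779 -4.304
v -0.615 1.651 -4.389
v -0.333 1.635 -4.523
v -1.769 1.652 -2.697
v -1.387 1.307 -2.138
v -2.049 1.922 -1.304
v -2.431 2.268 -1.863
v -1.135 1.804 -2.305
v -1.798 2.419 -1.472
v -1.255 2.212 -2.702
v -1.918 2.828 -1.868
v -1.676 2.292 -3.096
v -2.338 2.908 -2.262
v -2.151 1.998 -3.256
v -2.813 2.613 -2.422
v -2.402 1.501 -3.088
v -3.065 2.116 -2.255
v -2.282 1.092 -2.692
v -2.945 1.708 -1.858
v -1.862 1.012 -2.298
v -2.524 1.628 -1.464
f 2 4 1
f 5 2 1
f 1 4 3
f 3 5 1
f 2 8 4
f 6 2 5
f 6 8 2
f 4 8 3
f 7 5 3
f 3 8 7
f 7 6 5
f 8 6 7
f 10 9 13
f 10 13 11
f 11 13 14
f 11 14 12
f 13 9 15
f 13 15 14
f 14 15 16
f 14 16 12
f 15 9 17
f 15 17 16
f 16 17 18
f 16 18 12
f 17 9 19
f 17 19 18
f 18 19 20
f 18 20 12
f 19 9 21
f 19 21 20
f 20 21 22
f 20 22 12
f 21 9 23
f 21 23 22
f 22 23 24
f 22 24 12
f 23 9 25
f 23 25 24
f 24 25 26
f 24 26 12
f 25 9 27
f 25 27 26
f 26 27 28
f 26 28 12
f 27 9 29
f 27 29 28
f 28 29 30
f 28 30 12
f 29 9 31
f 29 31 30
f 30 31 32
f 30 32 12
f 31 9 10
f 31 10 32
f 32 10 11
f 32 11 12
f 34 33 36
f 34 36 35
f 36 33 37
f 36 37 35
f 37 33 38
f 37 38 35
f 38 33 39
f 38 39 35
f 39 33 40
f 39 40 35
f 40 33 41
f 40 41 35
f 41 33 42
f 41 42 35
f 42 33 43
f 42 43 35
f 43 33 44
f 43 44 35
f 44 33 45
f 44 45 35
f 45 33 46
f 45 46 35
f 46 33 47
f 46 47 35
f 47 33 48
f 47 48 35
f 48 33 49
f 48 49 35
f 49 33 50
f 49 50 35
f 50 33 34
f 50 34 35
f 52 51 55
f 52 55 53
f 53 55 56
f 53 56 54
f 55 51 57
f 55 57 56
f 56 57 58
f 56 58 54
f 57 51 59
f 57 59 58
f 58 59 60
f 58 60 54
f 59 51 61
f 59 61 60
f 60 61 62
f 60 62 54
f 61 51 63
f 61 63 62
f 62 63 64
f 62 64 54
f 63 51 65
f 63 65 64
f 64 65 66
f 64 66 54
f 65 51 67
f 65 67 66
f 66 67 68
f 66 68 54
f 67 51 52
f 67 52 68
f 68 52 53
f 68 53 54



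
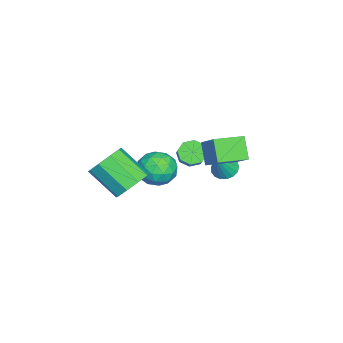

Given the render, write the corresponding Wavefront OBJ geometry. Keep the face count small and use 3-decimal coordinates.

v -1.816 -0.953 1.272
v -1.309 -0.92 0.694
v -0.376 -0.614 1.53
v -0.884 -0.647 2.108
v -1.57 -0.401 0.795
v -0.637 -0.095 1.631
v -1.975 -0.206 1.175
v -1.042 0.1 2.012
v -2.288 -0.448 1.612
v -1.355 -0.142 2.449
v -2.324 -0.986 1.85
v -1.391 -0.68 2.686
v -2.063 -1.505 1.749
v -1.13 -1.199 2.585
v -1.658 -1.7 1.368
v -0.725 -1.394 2.205
v -1.345 -1.458 0.931
v -0.412 -1.152 1.768
v 1.473 -1.009 1.819
v 2.201 -0.812 2.625
v 1.339 -2.708 2.355
v 2.067 -2.511 3.161
v 1.06 -2.059 3.204
v 1.143 -1.009 2.872
v 2.397 -2.511 2.108
v 2.48 -1.461 1.776
v 2.772 -1.74 2.804
v 1.946 -1.461 3.481
v 1.594 -2.059 1.499
v 0.768 -1.78 2.176
v 1.849 -0.762 2.175
v 1.691 -2.758 2.805
v 1.099 -2.493 2.83
v 1.527 -2.377 3.304
v 1.227 -0.877 2.32
v 1.655 -0.762 2.794
v 0.985 -1.494 3.134
v 1.885 -2.758 2.186
v 2.313 -2.643 2.66
v 2.013 -1.143 1.676
v 2.441 -1.027 2.15
v 2.555 -2.026 1.846
v 2.612 -1.191 2.754
v 2.533 -2.19 3.069
v 2.727 -2.19 2.45
v 2.776 -1.573 2.255
v 2.127 -1.027 3.152
v 2.048 -2.026 3.467
v 1.456 -1.76 3.492
v 1.505 -1.143 3.297
v 2.462 -1.573 3.257
v 1.492 -1.494 1.513
v 1.413 -2.493 1.828
v 2.035 -2.377 1.683
v 2.084 -1.76 1.488
v 1.007 -1.33 1.911
v 0.928 -2.329 2.226
v 0.764 -1.947 2.725
v 0.813 -1.33 2.53
v 1.078 -1.947 1.723
v 3.775 -2.41 2.515
v 4.732 -2.865 2.305
v 4.281 -4.406 3.596
v 3.325 -3.95 3.805
v 4.792 -2.402 2.878
v 4.342 -3.943 4.169
v 4.376 -1.943 3.281
v 3.926 -3.484 4.572
v 3.679 -1.702 3.325
v 3.229 -3.243 4.616
v 3.027 -1.792 2.99
v 2.577 -3.333 4.281
v 2.725 -2.171 2.432
v 2.274 -3.712 3.723
v 2.914 -2.662 1.913
v 2.464 -4.202 3.204
v 3.506 -3.034 1.675
v 3.056 -4.575 2.966
v 4.224 -3.114 1.83
v 3.774 -4.655 3.121
v -2.01 1.098 2.655
v -0.748 2.038 3.889
v -1.228 1.518 1.534
v 0.034 2.459 2.768
v -1.114 -0.259 2.772
v 0.148 0.682 4.006
v -0.332 0.162 1.651
v 0.93 1.102 2.885
v -2.924 0.564 -0.268
v -2.46 0.132 -0.687
v -1.896 0.276 1.168
v -2.321 0.467 -0.72
v -2.32 0.824 -0.649
v -2.457 1.121 -0.491
v -2.702 1.291 -0.282
v -2.997 1.294 -0.07
v -3.276 1.13 0.097
v -3.474 0.836 0.18
v -3.546 0.48 0.16
v -3.476 0.143 0.043
v -3.279 -0.097 -0.147
v -3.001 -0.186 -0.364
v -2.705 -0.103 -0.559
f 2 1 5
f 2 5 3
f 3 5 6
f 3 6 4
f 5 1 7
f 5 7 6
f 6 7 8
f 6 8 4
f 7 1 9
f 7 9 8
f 8 9 10
f 8 10 4
f 9 1 11
f 9 11 10
f 10 11 12
f 10 12 4
f 11 1 13
f 11 13 12
f 12 13 14
f 12 14 4
f 13 1 15
f 13 15 14
f 14 15 16
f 14 16 4
f 15 1 17
f 15 17 16
f 16 17 18
f 16 18 4
f 17 1 2
f 17 2 18
f 18 2 3
f 18 3 4
f 19 56 35
f 56 30 59
f 35 59 24
f 56 59 35
f 19 35 31
f 35 24 36
f 31 36 20
f 35 36 31
f 19 31 40
f 31 20 41
f 40 41 26
f 31 41 40
f 19 40 52
f 40 26 55
f 52 55 29
f 40 55 52
f 19 52 56
f 52 29 60
f 56 60 30
f 52 60 56
f 20 36 47
f 36 24 50
f 47 50 28
f 36 50 47
f 24 59 37
f 59 30 58
f 37 58 23
f 59 58 37
f 30 60 57
f 60 29 53
f 57 53 21
f 60 53 57
f 29 55 54
f 55 26 42
f 54 42 25
f 55 42 54
f 26 41 46
f 41 20 43
f 46 43 27
f 41 43 46
f 22 48 34
f 48 28 49
f 34 49 23
f 48 49 34
f 22 34 32
f 34 23 33
f 32 33 21
f 34 33 32
f 22 32 39
f 32 21 38
f 39 38 25
f 32 38 39
f 22 39 44
f 39 25 45
f 44 45 27
f 39 45 44
f 22 44 48
f 44 27 51
f 48 51 28
f 44 51 48
f 23 49 37
f 49 28 50
f 37 50 24
f 49 50 37
f 21 33 57
f 33 23 58
f 57 58 30
f 33 58 57
f 25 38 54
f 38 21 53
f 54 53 29
f 38 53 54
f 27 45 46
f 45 25 42
f 46 42 26
f 45 42 46
f 28 51 47
f 51 27 43
f 47 43 20
f 51 43 47
f 62 61 65
f 62 65 63
f 63 65 66
f 63 66 64
f 65 61 67
f 65 67 66
f 66 67 68
f 66 68 64
f 67 61 69
f 67 69 68
f 68 69 70
f 68 70 64
f 69 61 71
f 69 71 70
f 70 71 72
f 70 72 64
f 71 61 73
f 71 73 72
f 72 73 74
f 72 74 64
f 73 61 75
f 73 75 74
f 74 75 76
f 74 76 64
f 75 61 77
f 75 77 76
f 76 77 78
f 76 78 64
f 77 61 79
f 77 79 78
f 78 79 80
f 78 80 64
f 79 61 62
f 79 62 80
f 80 62 63
f 80 63 64
f 82 84 81
f 85 82 81
f 81 84 83
f 83 85 81
f 82 88 84
f 86 82 85
f 86 88 82
f 84 88 83
f 87 85 83
f 83 88 87
f 87 86 85
f 88 86 87
f 90 89 92
f 90 92 91
f 92 89 93
f 92 93 91
f 93 89 94
f 93 94 91
f 94 89 95
f 94 95 91
f 95 89 96
f 95 96 91
f 96 89 97
f 96 97 91
f 97 89 98
f 97 98 91
f 98 89 99
f 98 99 91
f 99 89 100
f 99 100 91
f 100 89 101
f 100 101 91
f 101 89 102
f 101 102 91
f 102 89 103
f 102 103 91
f 103 89 90
f 103 90 91



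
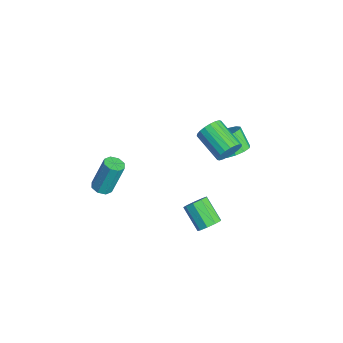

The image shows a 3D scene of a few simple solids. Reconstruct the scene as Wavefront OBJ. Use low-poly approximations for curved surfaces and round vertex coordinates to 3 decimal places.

v 2.462 0.429 -2.156
v 2.892 0.21 -1.751
v 1.847 -0.227 -0.878
v 1.418 -0.009 -1.284
v 2.798 0.62 -1.659
v 1.753 0.183 -0.786
v 2.546 0.941 -1.799
v 1.501 0.504 -0.927
v 2.256 1.022 -2.107
v 1.211 0.584 -1.234
v 2.062 0.825 -2.438
v 1.017 0.388 -1.565
v 2.055 0.443 -2.637
v 1.01 0.006 -1.764
v 2.239 0.054 -2.611
v 1.194 -0.383 -1.738
v 2.528 -0.159 -2.373
v 1.483 -0.597 -1.5
v 2.786 -0.098 -2.033
v 1.741 -0.535 -1.16
v -0.337 -4.104 -0.98
v 0.103 -4.393 -0.858
v 0.056 -3.746 0.842
v -0.383 -3.456 0.72
v 0.196 -4.016 -0.999
v 0.149 -3.368 0.701
v -0.023 -3.69 -1.129
v -0.07 -3.043 0.571
v -0.426 -3.607 -1.172
v -0.472 -2.959 0.529
v -0.776 -3.814 -1.102
v -0.823 -3.167 0.598
v -0.869 -4.192 -0.961
v -0.916 -3.544 0.739
v -0.65 -4.517 -0.831
v -0.697 -3.87 0.869
v -0.248 -4.601 -0.789
v -0.294 -3.953 0.912
v 1.787 1.487 2.74
v 2.132 1.181 3.253
v 0.739 0.548 3.814
v 0.393 0.853 3.3
v 2.057 1.453 3.374
v 0.664 0.82 3.934
v 1.928 1.732 3.369
v 0.535 1.099 3.929
v 1.771 1.962 3.239
v 0.378 1.329 3.8
v 1.618 2.098 3.011
v 0.224 1.465 3.571
v 1.497 2.113 2.729
v 0.104 1.48 3.289
v 1.434 2.004 2.449
v 0.041 1.37 3.009
v 1.441 1.792 2.226
v 0.048 1.159 2.787
v 1.516 1.52 2.106
v 0.123 0.887 2.666
v 1.645 1.241 2.111
v 0.252 0.608 2.671
v 1.802 1.011 2.24
v 0.409 0.378 2.801
v 1.956 0.875 2.469
v 0.562 0.242 3.029
v 2.076 0.86 2.751
v 0.683 0.227 3.311
v 2.139 0.97 3.031
v 0.746 0.336 3.591
v -0.726 2.414 -0.135
v -0.062 2.3 0.314
v -0.729 1.991 1.224
v -1.394 2.106 0.775
v -0.183 2.736 0.373
v -0.85 2.427 1.283
v -0.477 3.07 0.27
v -1.144 2.761 1.18
v -0.85 3.196 0.039
v -1.517 2.887 0.949
v -1.183 3.074 -0.247
v -1.851 2.765 0.663
v -1.372 2.742 -0.498
v -2.04 2.434 0.412
v -1.356 2.307 -0.633
v -2.023 1.998 0.277
v -1.139 1.905 -0.611
v -1.807 1.597 0.299
v -0.792 1.666 -0.437
v -1.46 1.357 0.473
v -0.424 1.664 -0.168
v -1.091 1.355 0.742
v -0.151 1.9 0.112
v -0.819 1.591 1.022
f 2 1 5
f 2 5 3
f 3 5 6
f 3 6 4
f 5 1 7
f 5 7 6
f 6 7 8
f 6 8 4
f 7 1 9
f 7 9 8
f 8 9 10
f 8 10 4
f 9 1 11
f 9 11 10
f 10 11 12
f 10 12 4
f 11 1 13
f 11 13 12
f 12 13 14
f 12 14 4
f 13 1 15
f 13 15 14
f 14 15 16
f 14 16 4
f 15 1 17
f 15 17 16
f 16 17 18
f 16 18 4
f 17 1 19
f 17 19 18
f 18 19 20
f 18 20 4
f 19 1 2
f 19 2 20
f 20 2 3
f 20 3 4
f 22 21 25
f 22 25 23
f 23 25 26
f 23 26 24
f 25 21 27
f 25 27 26
f 26 27 28
f 26 28 24
f 27 21 29
f 27 29 28
f 28 29 30
f 28 30 24
f 29 21 31
f 29 31 30
f 30 31 32
f 30 32 24
f 31 21 33
f 31 33 32
f 32 33 34
f 32 34 24
f 33 21 35
f 33 35 34
f 34 35 36
f 34 36 24
f 35 21 37
f 35 37 36
f 36 37 38
f 36 38 24
f 37 21 22
f 37 22 38
f 38 22 23
f 38 23 24
f 40 39 43
f 40 43 41
f 41 43 44
f 41 44 42
f 43 39 45
f 43 45 44
f 44 45 46
f 44 46 42
f 45 39 47
f 45 47 46
f 46 47 48
f 46 48 42
f 47 39 49
f 47 49 48
f 48 49 50
f 48 50 42
f 49 39 51
f 49 51 50
f 50 51 52
f 50 52 42
f 51 39 53
f 51 53 52
f 52 53 54
f 52 54 42
f 53 39 55
f 53 55 54
f 54 55 56
f 54 56 42
f 55 39 57
f 55 57 56
f 56 57 58
f 56 58 42
f 57 39 59
f 57 59 58
f 58 59 60
f 58 60 42
f 59 39 61
f 59 61 60
f 60 61 62
f 60 62 42
f 61 39 63
f 61 63 62
f 62 63 64
f 62 64 42
f 63 39 65
f 63 65 64
f 64 65 66
f 64 66 42
f 65 39 67
f 65 67 66
f 66 67 68
f 66 68 42
f 67 39 40
f 67 40 68
f 68 40 41
f 68 41 42
f 70 69 73
f 70 73 71
f 71 73 74
f 71 74 72
f 73 69 75
f 73 75 74
f 74 75 76
f 74 76 72
f 75 69 77
f 75 77 76
f 76 77 78
f 76 78 72
f 77 69 79
f 77 79 78
f 78 79 80
f 78 80 72
f 79 69 81
f 79 81 80
f 80 81 82
f 80 82 72
f 81 69 83
f 81 83 82
f 82 83 84
f 82 84 72
f 83 69 85
f 83 85 84
f 84 85 86
f 84 86 72
f 85 69 87
f 85 87 86
f 86 87 88
f 86 88 72
f 87 69 89
f 87 89 88
f 88 89 90
f 88 90 72
f 89 69 91
f 89 91 90
f 90 91 92
f 90 92 72
f 91 69 70
f 91 70 92
f 92 70 71
f 92 71 72



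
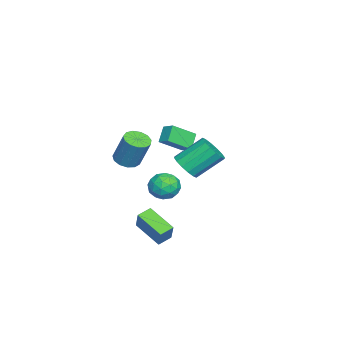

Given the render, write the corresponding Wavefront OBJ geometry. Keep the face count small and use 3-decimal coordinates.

v 3.12 -2.719 -3.604
v 3.838 -2.452 -2.35
v 2.432 -2.119 -3.338
v 3.15 -1.853 -2.084
v 4.11 -1.187 -4.496
v 4.828 -0.921 -3.242
v 3.422 -0.588 -4.23
v 4.14 -0.321 -2.976
v 0.96 -0.229 0.345
v 1.719 0.363 0.039
v 1.078 1.902 1.429
v 0.32 1.309 1.735
v 1.319 0.481 -0.276
v 0.678 2.02 1.113
v 0.823 0.409 -0.425
v 0.182 1.948 0.964
v 0.364 0.166 -0.368
v -0.277 1.705 1.022
v 0.065 -0.183 -0.119
v -0.576 1.356 1.27
v 0.005 -0.545 0.254
v -0.636 0.994 1.643
v 0.202 -0.822 0.651
v -0.439 0.717 2.041
v 0.602 -0.94 0.967
v -0.039 0.599 2.356
v 1.098 -0.868 1.116
v 0.457 0.671 2.505
v 1.557 -0.625 1.058
v 0.916 0.914 2.448
v 1.856 -0.276 0.81
v 1.215 1.263 2.199
v 1.916 0.086 0.437
v 1.275 1.625 1.826
v -3.606 -1.42 -3.723
v -2.834 -1.773 -4.412
v -3.326 -2.827 -2.688
v -2.554 -3.18 -3.377
v -2.383 -2.282 -2.779
v -2.556 -1.412 -3.418
v -3.604 -3.188 -3.682
v -3.777 -2.318 -4.321
v -2.833 -2.866 -4.387
v -2.078 -2.305 -3.828
v -4.082 -2.295 -3.272
v -3.327 -1.734 -2.713
v -3.245 -1.473 -4.158
v -2.915 -3.127 -2.942
v -2.815 -2.599 -2.59
v -2.361 -2.807 -2.995
v -3.081 -1.26 -3.574
v -2.627 -1.468 -3.979
v -2.362 -1.767 -3.019
v -3.533 -3.132 -3.121
v -3.079 -3.34 -3.526
v -3.799 -1.793 -4.105
v -3.345 -2.001 -4.51
v -3.798 -2.833 -4.081
v -2.79 -2.323 -4.549
v -2.626 -3.15 -3.94
v -3.243 -3.155 -4.119
v -3.345 -2.643 -4.495
v -2.346 -1.993 -4.22
v -2.182 -2.821 -3.612
v -2.081 -2.292 -3.26
v -2.183 -1.781 -3.636
v -2.346 -2.636 -4.206
v -3.978 -1.779 -3.488
v -3.814 -2.607 -2.88
v -3.977 -2.819 -3.464
v -4.079 -2.308 -3.84
v -3.534 -1.45 -3.16
v -3.37 -2.277 -2.551
v -2.815 -1.957 -2.605
v -2.917 -1.445 -2.981
v -3.814 -1.964 -2.894
v 3.185 -3.219 1.817
v 3.761 -3.821 1.921
v 4.192 -3.083 3.807
v 3.615 -2.481 3.703
v 3.986 -3.453 1.726
v 4.417 -2.715 3.611
v 3.957 -3.011 1.56
v 4.387 -2.273 3.445
v 3.682 -2.635 1.475
v 4.113 -1.897 3.361
v 3.25 -2.444 1.499
v 3.68 -1.706 3.385
v 2.796 -2.499 1.624
v 3.227 -1.762 3.51
v 2.467 -2.783 1.811
v 2.897 -2.045 3.696
v 2.365 -3.205 1.999
v 2.795 -2.467 3.885
v 2.523 -3.632 2.13
v 2.954 -2.894 4.015
v 2.892 -3.927 2.161
v 3.322 -3.189 4.047
v 3.353 -3.998 2.083
v 3.784 -3.26 3.969
v -4.163 -1.399 -0.874
v -5.032 -1.276 0.029
v -3.648 -0.724 -0.471
v -4.518 -0.601 0.432
v -3.282 -2.679 0.148
v -4.152 -2.556 1.051
v -2.768 -2.004 0.551
v -3.637 -1.881 1.454
f 2 4 1
f 5 2 1
f 1 4 3
f 3 5 1
f 2 8 4
f 6 2 5
f 6 8 2
f 4 8 3
f 7 5 3
f 3 8 7
f 7 6 5
f 8 6 7
f 10 9 13
f 10 13 11
f 11 13 14
f 11 14 12
f 13 9 15
f 13 15 14
f 14 15 16
f 14 16 12
f 15 9 17
f 15 17 16
f 16 17 18
f 16 18 12
f 17 9 19
f 17 19 18
f 18 19 20
f 18 20 12
f 19 9 21
f 19 21 20
f 20 21 22
f 20 22 12
f 21 9 23
f 21 23 22
f 22 23 24
f 22 24 12
f 23 9 25
f 23 25 24
f 24 25 26
f 24 26 12
f 25 9 27
f 25 27 26
f 26 27 28
f 26 28 12
f 27 9 29
f 27 29 28
f 28 29 30
f 28 30 12
f 29 9 31
f 29 31 30
f 30 31 32
f 30 32 12
f 31 9 33
f 31 33 32
f 32 33 34
f 32 34 12
f 33 9 10
f 33 10 34
f 34 10 11
f 34 11 12
f 35 72 51
f 72 46 75
f 51 75 40
f 72 75 51
f 35 51 47
f 51 40 52
f 47 52 36
f 51 52 47
f 35 47 56
f 47 36 57
f 56 57 42
f 47 57 56
f 35 56 68
f 56 42 71
f 68 71 45
f 56 71 68
f 35 68 72
f 68 45 76
f 72 76 46
f 68 76 72
f 36 52 63
f 52 40 66
f 63 66 44
f 52 66 63
f 40 75 53
f 75 46 74
f 53 74 39
f 75 74 53
f 46 76 73
f 76 45 69
f 73 69 37
f 76 69 73
f 45 71 70
f 71 42 58
f 70 58 41
f 71 58 70
f 42 57 62
f 57 36 59
f 62 59 43
f 57 59 62
f 38 64 50
f 64 44 65
f 50 65 39
f 64 65 50
f 38 50 48
f 50 39 49
f 48 49 37
f 50 49 48
f 38 48 55
f 48 37 54
f 55 54 41
f 48 54 55
f 38 55 60
f 55 41 61
f 60 61 43
f 55 61 60
f 38 60 64
f 60 43 67
f 64 67 44
f 60 67 64
f 39 65 53
f 65 44 66
f 53 66 40
f 65 66 53
f 37 49 73
f 49 39 74
f 73 74 46
f 49 74 73
f 41 54 70
f 54 37 69
f 70 69 45
f 54 69 70
f 43 61 62
f 61 41 58
f 62 58 42
f 61 58 62
f 44 67 63
f 67 43 59
f 63 59 36
f 67 59 63
f 78 77 81
f 78 81 79
f 79 81 82
f 79 82 80
f 81 77 83
f 81 83 82
f 82 83 84
f 82 84 80
f 83 77 85
f 83 85 84
f 84 85 86
f 84 86 80
f 85 77 87
f 85 87 86
f 86 87 88
f 86 88 80
f 87 77 89
f 87 89 88
f 88 89 90
f 88 90 80
f 89 77 91
f 89 91 90
f 90 91 92
f 90 92 80
f 91 77 93
f 91 93 92
f 92 93 94
f 92 94 80
f 93 77 95
f 93 95 94
f 94 95 96
f 94 96 80
f 95 77 97
f 95 97 96
f 96 97 98
f 96 98 80
f 97 77 99
f 97 99 98
f 98 99 100
f 98 100 80
f 99 77 78
f 99 78 100
f 100 78 79
f 100 79 80
f 102 104 101
f 105 102 101
f 101 104 103
f 103 105 101
f 102 108 104
f 106 102 105
f 106 108 102
f 104 108 103
f 107 105 103
f 103 108 107
f 107 106 105
f 108 106 107



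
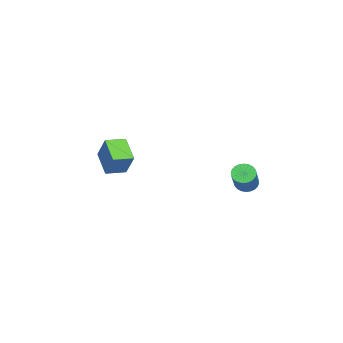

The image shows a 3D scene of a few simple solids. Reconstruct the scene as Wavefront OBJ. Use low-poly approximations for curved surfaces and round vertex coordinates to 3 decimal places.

v 1.646 3.146 0.028
v 2.047 3.196 -0.429
v 3.495 3.325 0.855
v 3.094 3.274 1.312
v 1.992 3.425 -0.39
v 3.44 3.553 0.894
v 1.884 3.61 -0.287
v 3.332 3.739 0.997
v 1.74 3.725 -0.137
v 3.188 3.854 1.148
v 1.582 3.752 0.039
v 3.03 3.881 1.323
v 1.433 3.687 0.213
v 2.882 3.815 1.497
v 1.317 3.539 0.359
v 2.766 3.667 1.643
v 1.251 3.331 0.454
v 2.699 3.46 1.739
v 1.245 3.095 0.485
v 2.693 3.224 1.769
v 1.3 2.867 0.446
v 2.748 2.995 1.73
v 1.408 2.681 0.343
v 2.856 2.81 1.627
v 1.552 2.566 0.192
v 3 2.695 1.477
v 1.71 2.539 0.017
v 3.158 2.668 1.301
v 1.858 2.605 -0.157
v 3.307 2.733 1.127
v 1.974 2.753 -0.303
v 3.423 2.881 0.981
v 2.041 2.96 -0.399
v 3.489 3.089 0.886
v 3.064 -3.516 0.568
v 2.014 -4.193 1.361
v 2.434 -2.644 0.478
v 1.384 -3.321 1.271
v 3.656 -2.959 1.829
v 2.606 -3.636 2.622
v 3.026 -2.087 1.739
v 1.976 -2.764 2.532
f 2 1 5
f 2 5 3
f 3 5 6
f 3 6 4
f 5 1 7
f 5 7 6
f 6 7 8
f 6 8 4
f 7 1 9
f 7 9 8
f 8 9 10
f 8 10 4
f 9 1 11
f 9 11 10
f 10 11 12
f 10 12 4
f 11 1 13
f 11 13 12
f 12 13 14
f 12 14 4
f 13 1 15
f 13 15 14
f 14 15 16
f 14 16 4
f 15 1 17
f 15 17 16
f 16 17 18
f 16 18 4
f 17 1 19
f 17 19 18
f 18 19 20
f 18 20 4
f 19 1 21
f 19 21 20
f 20 21 22
f 20 22 4
f 21 1 23
f 21 23 22
f 22 23 24
f 22 24 4
f 23 1 25
f 23 25 24
f 24 25 26
f 24 26 4
f 25 1 27
f 25 27 26
f 26 27 28
f 26 28 4
f 27 1 29
f 27 29 28
f 28 29 30
f 28 30 4
f 29 1 31
f 29 31 30
f 30 31 32
f 30 32 4
f 31 1 33
f 31 33 32
f 32 33 34
f 32 34 4
f 33 1 2
f 33 2 34
f 34 2 3
f 34 3 4
f 36 38 35
f 39 36 35
f 35 38 37
f 37 39 35
f 36 42 38
f 40 36 39
f 40 42 36
f 38 42 37
f 41 39 37
f 37 42 41
f 41 40 39
f 42 40 41



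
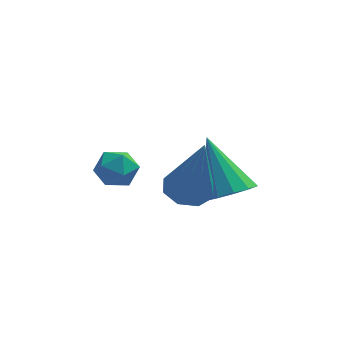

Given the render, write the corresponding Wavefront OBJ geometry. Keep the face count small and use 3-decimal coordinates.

v -1.534 3.031 -0.92
v -1.054 2.957 -0.484
v -1.626 1.983 -0.996
v -1.146 1.909 -0.56
v -1.722 2.149 -0.373
v -1.666 2.796 -0.326
v -1.014 2.144 -1.154
v -0.958 2.791 -1.107
v -0.733 2.409 -0.629
v -1.171 2.412 -0.146
v -1.509 2.528 -1.334
v -1.947 2.531 -0.851
v 0.489 0.94 -0.296
v 1.125 1.203 -0.347
v 0.871 0.42 1.776
v 0.77 1.562 -0.191
v 0.251 1.556 -0.097
v -0.129 1.19 -0.119
v -0.147 0.677 -0.245
v 0.208 0.319 -0.4
v 0.728 0.324 -0.495
v 1.108 0.69 -0.473
v 1.61 2.375 -1.706
v 2.122 2.938 -1.919
v 1.03 3.445 -0.274
v 1.744 3.024 -2.137
v 1.323 2.904 -2.218
v 0.993 2.616 -2.136
v 0.86 2.251 -1.918
v 0.964 1.926 -1.633
v 1.274 1.744 -1.371
v 1.691 1.761 -1.215
v 2.082 1.974 -1.215
v 2.323 2.314 -1.372
v 2.338 2.673 -1.634
f 1 12 6
f 1 6 2
f 1 2 8
f 1 8 11
f 1 11 12
f 2 6 10
f 6 12 5
f 12 11 3
f 11 8 7
f 8 2 9
f 4 10 5
f 4 5 3
f 4 3 7
f 4 7 9
f 4 9 10
f 5 10 6
f 3 5 12
f 7 3 11
f 9 7 8
f 10 9 2
f 14 13 16
f 14 16 15
f 16 13 17
f 16 17 15
f 17 13 18
f 17 18 15
f 18 13 19
f 18 19 15
f 19 13 20
f 19 20 15
f 20 13 21
f 20 21 15
f 21 13 22
f 21 22 15
f 22 13 14
f 22 14 15
f 24 23 26
f 24 26 25
f 26 23 27
f 26 27 25
f 27 23 28
f 27 28 25
f 28 23 29
f 28 29 25
f 29 23 30
f 29 30 25
f 30 23 31
f 30 31 25
f 31 23 32
f 31 32 25
f 32 23 33
f 32 33 25
f 33 23 34
f 33 34 25
f 34 23 35
f 34 35 25
f 35 23 24
f 35 24 25



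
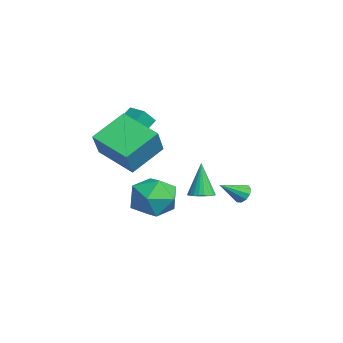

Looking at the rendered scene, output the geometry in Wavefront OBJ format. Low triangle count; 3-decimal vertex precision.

v -0.905 1.554 -1.082
v -0.507 1.405 -1.447
v -0.615 0.406 -0.298
v -0.361 1.607 -1.206
v -0.424 1.788 -0.917
v -0.67 1.88 -0.692
v -1.006 1.847 -0.616
v -1.303 1.702 -0.717
v -1.449 1.501 -0.959
v -1.386 1.32 -1.247
v -1.14 1.228 -1.472
v -0.804 1.261 -1.548
v -2.058 -3.794 2.458
v -1.834 -4.354 3.153
v -2.654 -2.814 3.44
v -2.43 -3.374 4.135
v -1.11 -3.306 2.545
v -0.886 -3.866 3.24
v -1.706 -2.326 3.527
v -1.482 -2.886 4.222
v 3.165 -2.336 0.145
v 3.977 -3.246 0.133
v 2.203 -3.214 1.627
v 3.015 -4.124 1.615
v 3.35 -3.013 1.989
v 3.945 -2.47 1.073
v 2.235 -3.99 0.687
v 2.83 -3.447 -0.229
v 3.403 -4.268 0.468
v 4.092 -3.664 1.273
v 2.088 -2.796 0.487
v 2.777 -2.192 1.292
v 0.955 -0.725 -0.129
v 1.518 -0.464 0.029
v 0.425 -0.635 1.609
v 1.383 -0.26 -0.023
v 1.183 -0.128 -0.091
v 0.948 -0.086 -0.164
v 0.714 -0.141 -0.233
v 0.517 -0.285 -0.286
v 0.387 -0.496 -0.315
v 0.343 -0.742 -0.315
v 0.393 -0.985 -0.288
v 0.528 -1.189 -0.236
v 0.728 -1.322 -0.168
v 0.963 -1.364 -0.094
v 1.197 -1.308 -0.026
v 1.394 -1.164 0.027
v 1.524 -0.953 0.056
v 1.568 -0.707 0.057
v 0.74 -5.529 3.712
v -0.044 -4.03 4.721
v -0.237 -5.126 2.355
v -1.02 -3.626 3.364
v 2.26 -4.254 2.996
v 1.477 -2.754 4.005
v 1.284 -3.85 1.639
v 0.5 -2.351 2.648
f 2 1 4
f 2 4 3
f 4 1 5
f 4 5 3
f 5 1 6
f 5 6 3
f 6 1 7
f 6 7 3
f 7 1 8
f 7 8 3
f 8 1 9
f 8 9 3
f 9 1 10
f 9 10 3
f 10 1 11
f 10 11 3
f 11 1 12
f 11 12 3
f 12 1 2
f 12 2 3
f 14 16 13
f 17 14 13
f 13 16 15
f 15 17 13
f 14 20 16
f 18 14 17
f 18 20 14
f 16 20 15
f 19 17 15
f 15 20 19
f 19 18 17
f 20 18 19
f 21 32 26
f 21 26 22
f 21 22 28
f 21 28 31
f 21 31 32
f 22 26 30
f 26 32 25
f 32 31 23
f 31 28 27
f 28 22 29
f 24 30 25
f 24 25 23
f 24 23 27
f 24 27 29
f 24 29 30
f 25 30 26
f 23 25 32
f 27 23 31
f 29 27 28
f 30 29 22
f 34 33 36
f 34 36 35
f 36 33 37
f 36 37 35
f 37 33 38
f 37 38 35
f 38 33 39
f 38 39 35
f 39 33 40
f 39 40 35
f 40 33 41
f 40 41 35
f 41 33 42
f 41 42 35
f 42 33 43
f 42 43 35
f 43 33 44
f 43 44 35
f 44 33 45
f 44 45 35
f 45 33 46
f 45 46 35
f 46 33 47
f 46 47 35
f 47 33 48
f 47 48 35
f 48 33 49
f 48 49 35
f 49 33 50
f 49 50 35
f 50 33 34
f 50 34 35
f 52 54 51
f 55 52 51
f 51 54 53
f 53 55 51
f 52 58 54
f 56 52 55
f 56 58 52
f 54 58 53
f 57 55 53
f 53 58 57
f 57 56 55
f 58 56 57



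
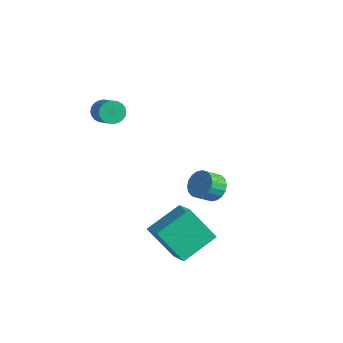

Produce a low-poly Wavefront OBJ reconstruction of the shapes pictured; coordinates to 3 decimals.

v -3.768 -1.461 3.052
v -3.478 -1.665 2.472
v -2.402 -1.944 3.108
v -2.692 -1.739 3.688
v -3.413 -1.408 2.475
v -2.337 -1.687 3.11
v -3.402 -1.159 2.565
v -2.326 -1.438 3.201
v -3.446 -0.956 2.73
v -2.371 -1.234 3.365
v -3.54 -0.829 2.943
v -2.464 -1.108 3.579
v -3.668 -0.799 3.174
v -2.593 -1.078 3.809
v -3.811 -0.869 3.385
v -2.736 -1.148 4.021
v -3.948 -1.03 3.547
v -2.873 -1.309 4.182
v -4.058 -1.256 3.632
v -2.982 -1.535 4.268
v -4.123 -1.513 3.63
v -3.047 -1.792 4.265
v -4.134 -1.762 3.539
v -3.058 -2.041 4.175
v -4.089 -1.966 3.375
v -3.014 -2.244 4.01
v -3.996 -2.092 3.161
v -2.92 -2.371 3.797
v -3.867 -2.122 2.931
v -2.792 -2.401 3.566
v -3.724 -2.052 2.719
v -2.649 -2.331 3.355
v -3.587 -1.891 2.558
v -2.512 -2.17 3.193
v 1.2 -2.796 -1.895
v 2.549 -3.268 -1.11
v 1.337 -0.956 -1.025
v 2.685 -1.428 -0.24
v 2.355 -2.132 -3.48
v 3.703 -2.604 -2.695
v 2.491 -0.292 -2.61
v 3.84 -0.764 -1.825
v -0.645 2.872 -2.866
v 0.158 2.921 -2.661
v 0.048 2.077 -2.029
v -0.755 2.028 -2.234
v -0.005 3.133 -2.406
v -0.115 2.289 -1.774
v -0.295 3.293 -2.242
v -0.405 2.449 -1.61
v -0.654 3.37 -2.202
v -0.764 2.526 -1.57
v -1.011 3.348 -2.294
v -1.122 2.505 -1.662
v -1.296 3.232 -2.498
v -1.406 2.388 -1.866
v -1.452 3.045 -2.776
v -1.562 2.201 -2.144
v -1.448 2.823 -3.071
v -1.558 1.979 -2.439
v -1.285 2.611 -3.326
v -1.395 1.767 -2.694
v -0.995 2.451 -3.49
v -1.105 1.607 -2.858
v -0.636 2.374 -3.53
v -0.746 1.53 -2.898
v -0.278 2.395 -3.438
v -0.389 1.552 -2.806
v 0.006 2.512 -3.234
v -0.104 1.668 -2.602
v 0.162 2.699 -2.956
v 0.052 1.855 -2.324
f 2 1 5
f 2 5 3
f 3 5 6
f 3 6 4
f 5 1 7
f 5 7 6
f 6 7 8
f 6 8 4
f 7 1 9
f 7 9 8
f 8 9 10
f 8 10 4
f 9 1 11
f 9 11 10
f 10 11 12
f 10 12 4
f 11 1 13
f 11 13 12
f 12 13 14
f 12 14 4
f 13 1 15
f 13 15 14
f 14 15 16
f 14 16 4
f 15 1 17
f 15 17 16
f 16 17 18
f 16 18 4
f 17 1 19
f 17 19 18
f 18 19 20
f 18 20 4
f 19 1 21
f 19 21 20
f 20 21 22
f 20 22 4
f 21 1 23
f 21 23 22
f 22 23 24
f 22 24 4
f 23 1 25
f 23 25 24
f 24 25 26
f 24 26 4
f 25 1 27
f 25 27 26
f 26 27 28
f 26 28 4
f 27 1 29
f 27 29 28
f 28 29 30
f 28 30 4
f 29 1 31
f 29 31 30
f 30 31 32
f 30 32 4
f 31 1 33
f 31 33 32
f 32 33 34
f 32 34 4
f 33 1 2
f 33 2 34
f 34 2 3
f 34 3 4
f 36 38 35
f 39 36 35
f 35 38 37
f 37 39 35
f 36 42 38
f 40 36 39
f 40 42 36
f 38 42 37
f 41 39 37
f 37 42 41
f 41 40 39
f 42 40 41
f 44 43 47
f 44 47 45
f 45 47 48
f 45 48 46
f 47 43 49
f 47 49 48
f 48 49 50
f 48 50 46
f 49 43 51
f 49 51 50
f 50 51 52
f 50 52 46
f 51 43 53
f 51 53 52
f 52 53 54
f 52 54 46
f 53 43 55
f 53 55 54
f 54 55 56
f 54 56 46
f 55 43 57
f 55 57 56
f 56 57 58
f 56 58 46
f 57 43 59
f 57 59 58
f 58 59 60
f 58 60 46
f 59 43 61
f 59 61 60
f 60 61 62
f 60 62 46
f 61 43 63
f 61 63 62
f 62 63 64
f 62 64 46
f 63 43 65
f 63 65 64
f 64 65 66
f 64 66 46
f 65 43 67
f 65 67 66
f 66 67 68
f 66 68 46
f 67 43 69
f 67 69 68
f 68 69 70
f 68 70 46
f 69 43 71
f 69 71 70
f 70 71 72
f 70 72 46
f 71 43 44
f 71 44 72
f 72 44 45
f 72 45 46



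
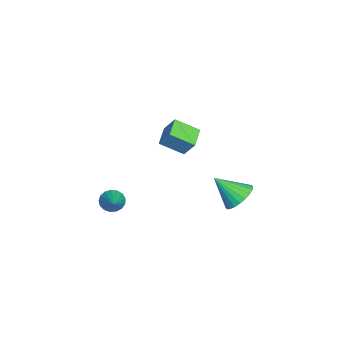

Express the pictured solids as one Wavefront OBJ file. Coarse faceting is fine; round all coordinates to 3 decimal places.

v 1.127 -3.183 -2.223
v 1.436 -2.904 -2.823
v 2.813 -2.797 -1.177
v 1.28 -2.629 -2.673
v 1.09 -2.481 -2.42
v 0.908 -2.494 -2.122
v 0.776 -2.664 -1.847
v 0.725 -2.954 -1.658
v 0.766 -3.295 -1.598
v 0.89 -3.611 -1.681
v 1.068 -3.829 -1.888
v 1.26 -3.899 -2.172
v 1.422 -3.805 -2.467
v 1.516 -3.568 -2.706
v 1.521 -3.243 -2.835
v 0.321 -0.453 3.37
v 0.648 0.174 4.377
v 0.212 0.867 2.584
v 0.539 1.494 3.59
v 1.561 -0.554 3.03
v 1.888 0.073 4.036
v 1.452 0.766 2.243
v 1.779 1.393 3.25
v -2.404 3.357 -3.903
v -1.457 2.952 -4.228
v -2.556 1.903 -2.537
v -1.333 3.221 -3.928
v -1.372 3.51 -3.624
v -1.568 3.776 -3.363
v -1.891 3.978 -3.183
v -2.292 4.086 -3.114
v -2.711 4.083 -3.164
v -3.082 3.969 -3.327
v -3.351 3.762 -3.577
v -3.475 3.493 -3.877
v -3.436 3.204 -4.181
v -3.24 2.938 -4.442
v -2.917 2.735 -4.622
v -2.515 2.628 -4.691
v -2.097 2.631 -4.641
v -1.725 2.745 -4.478
f 2 1 4
f 2 4 3
f 4 1 5
f 4 5 3
f 5 1 6
f 5 6 3
f 6 1 7
f 6 7 3
f 7 1 8
f 7 8 3
f 8 1 9
f 8 9 3
f 9 1 10
f 9 10 3
f 10 1 11
f 10 11 3
f 11 1 12
f 11 12 3
f 12 1 13
f 12 13 3
f 13 1 14
f 13 14 3
f 14 1 15
f 14 15 3
f 15 1 2
f 15 2 3
f 17 19 16
f 20 17 16
f 16 19 18
f 18 20 16
f 17 23 19
f 21 17 20
f 21 23 17
f 19 23 18
f 22 20 18
f 18 23 22
f 22 21 20
f 23 21 22
f 25 24 27
f 25 27 26
f 27 24 28
f 27 28 26
f 28 24 29
f 28 29 26
f 29 24 30
f 29 30 26
f 30 24 31
f 30 31 26
f 31 24 32
f 31 32 26
f 32 24 33
f 32 33 26
f 33 24 34
f 33 34 26
f 34 24 35
f 34 35 26
f 35 24 36
f 35 36 26
f 36 24 37
f 36 37 26
f 37 24 38
f 37 38 26
f 38 24 39
f 38 39 26
f 39 24 40
f 39 40 26
f 40 24 41
f 40 41 26
f 41 24 25
f 41 25 26



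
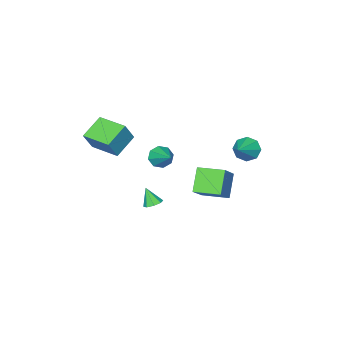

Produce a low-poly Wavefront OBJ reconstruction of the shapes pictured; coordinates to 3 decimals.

v 2.596 2.396 2.778
v 3.003 1.941 3.249
v 3.144 3.864 3.722
v 3.316 2.123 2.784
v 3.207 2.464 2.316
v 2.74 2.765 2.119
v 2.189 2.85 2.308
v 1.875 2.668 2.773
v 1.984 2.327 3.241
v 2.451 2.026 3.438
v -3.872 2.733 0.62
v -3.543 3.053 -0.142
v -2.528 3.347 1.46
v -3.946 3.501 0.176
v -4.306 3.498 0.755
v -4.412 3.047 1.254
v -4.202 2.412 1.382
v -3.798 1.965 1.064
v -3.438 1.967 0.486
v -3.332 2.418 -0.014
v 0.524 -0.649 -3.963
v 0.882 -0.19 -3.722
v 0.576 -1.271 -2.857
v 0.411 -0.111 -3.655
v 0.006 -0.347 -3.769
v -0.095 -0.76 -3.996
v 0.166 -1.108 -4.204
v 0.637 -1.187 -4.271
v 1.042 -0.951 -4.157
v 1.143 -0.538 -3.93
v -3.637 1.564 -4.3
v -4.63 0.872 -2.941
v -2.247 2.257 -2.931
v -3.241 1.564 -1.572
v -2.759 0.056 -4.428
v -3.753 -0.637 -3.069
v -1.37 0.748 -3.059
v -2.363 0.056 -1.7
v 2.979 -1.695 3.339
v 3.686 -1.624 4.625
v 2.694 0.203 3.391
v 3.401 0.274 4.677
v 4.439 -1.454 2.523
v 5.146 -1.383 3.809
v 4.154 0.444 2.575
v 4.861 0.515 3.861
f 2 1 4
f 2 4 3
f 4 1 5
f 4 5 3
f 5 1 6
f 5 6 3
f 6 1 7
f 6 7 3
f 7 1 8
f 7 8 3
f 8 1 9
f 8 9 3
f 9 1 10
f 9 10 3
f 10 1 2
f 10 2 3
f 12 11 14
f 12 14 13
f 14 11 15
f 14 15 13
f 15 11 16
f 15 16 13
f 16 11 17
f 16 17 13
f 17 11 18
f 17 18 13
f 18 11 19
f 18 19 13
f 19 11 20
f 19 20 13
f 20 11 12
f 20 12 13
f 22 21 24
f 22 24 23
f 24 21 25
f 24 25 23
f 25 21 26
f 25 26 23
f 26 21 27
f 26 27 23
f 27 21 28
f 27 28 23
f 28 21 29
f 28 29 23
f 29 21 30
f 29 30 23
f 30 21 22
f 30 22 23
f 32 34 31
f 35 32 31
f 31 34 33
f 33 35 31
f 32 38 34
f 36 32 35
f 36 38 32
f 34 38 33
f 37 35 33
f 33 38 37
f 37 36 35
f 38 36 37
f 40 42 39
f 43 40 39
f 39 42 41
f 41 43 39
f 40 46 42
f 44 40 43
f 44 46 40
f 42 46 41
f 45 43 41
f 41 46 45
f 45 44 43
f 46 44 45

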